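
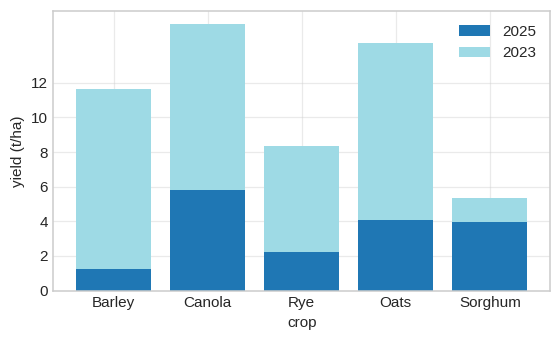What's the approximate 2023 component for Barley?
≈ 10

2023 top ≈ 12, bottom ≈ 2; segment ≈ 10.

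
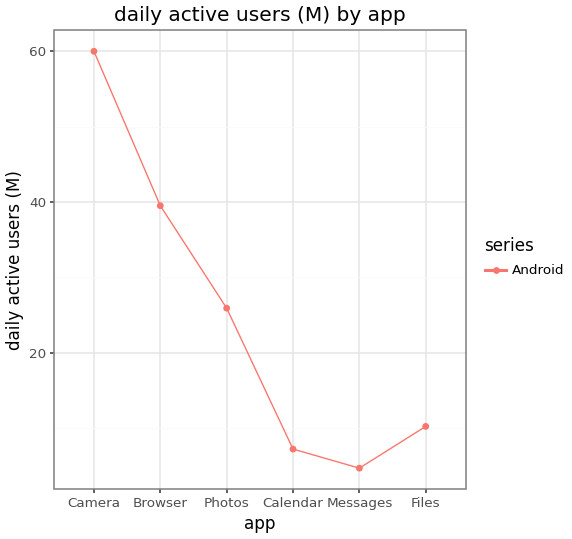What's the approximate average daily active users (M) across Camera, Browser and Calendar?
(60 + 40 + 5) / 3 ≈ 35.

≈ 35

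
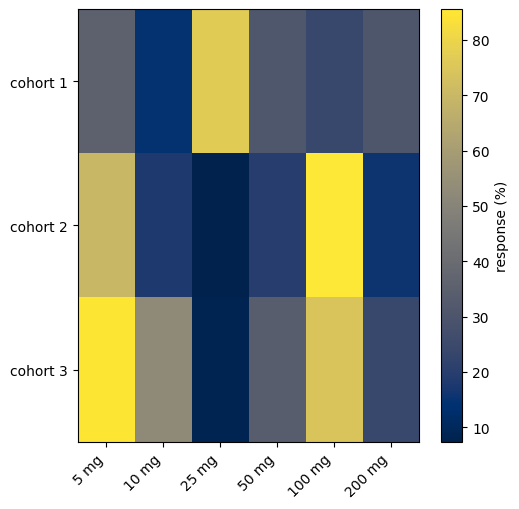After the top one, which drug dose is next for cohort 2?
Top 3 for cohort 2: 100 mg ≈ 90, 5 mg ≈ 70, 50 mg ≈ 20.

5 mg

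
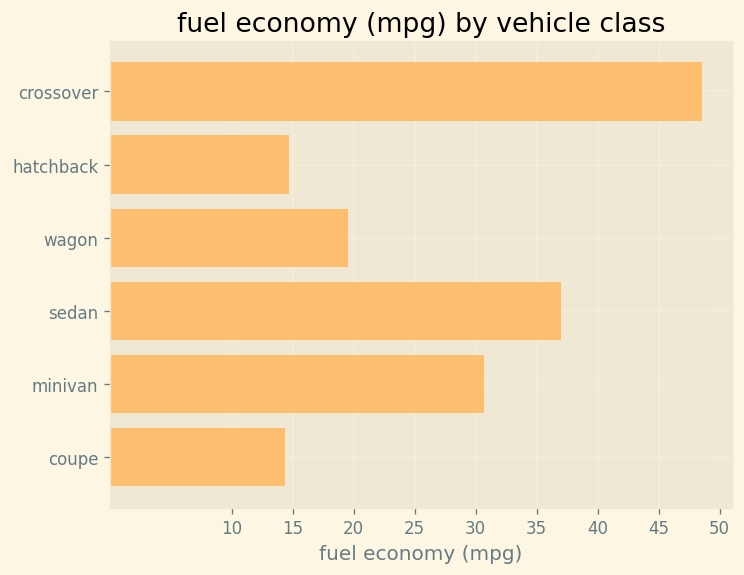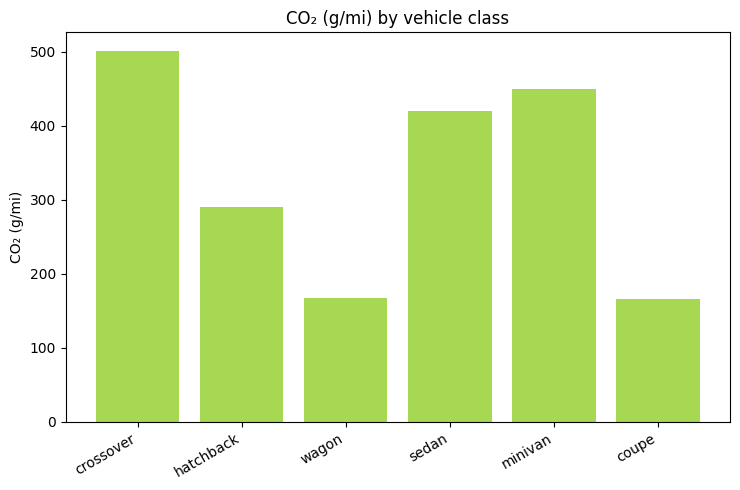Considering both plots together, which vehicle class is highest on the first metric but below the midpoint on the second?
Chart 2 median CO₂ (g/mi) ≈ 350; below-median vehicle classes: hatchback, wagon, coupe. Among those, wagon has the highest fuel economy (mpg) (≈ 20).

wagon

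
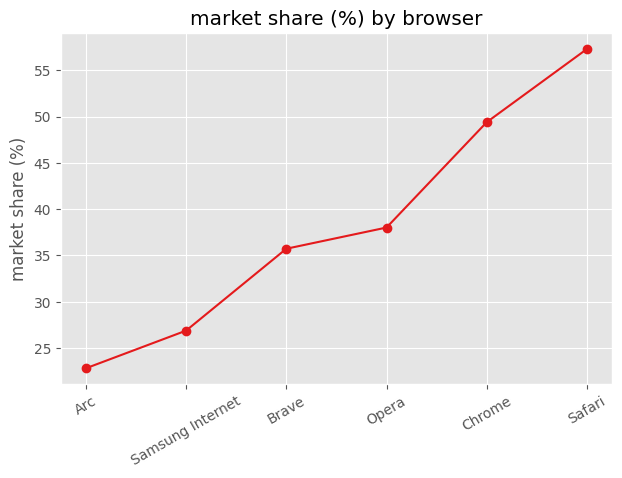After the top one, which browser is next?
Chrome

Top 3: Safari ≈ 55, Chrome ≈ 50, Opera ≈ 40.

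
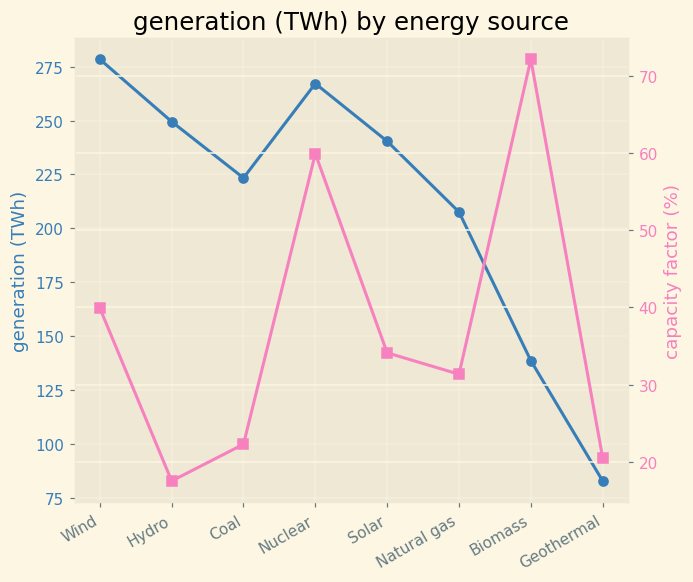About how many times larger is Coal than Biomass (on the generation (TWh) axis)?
Coal ≈ 220, Biomass ≈ 140; 220/140 ≈ 1.57.

≈ 1.57×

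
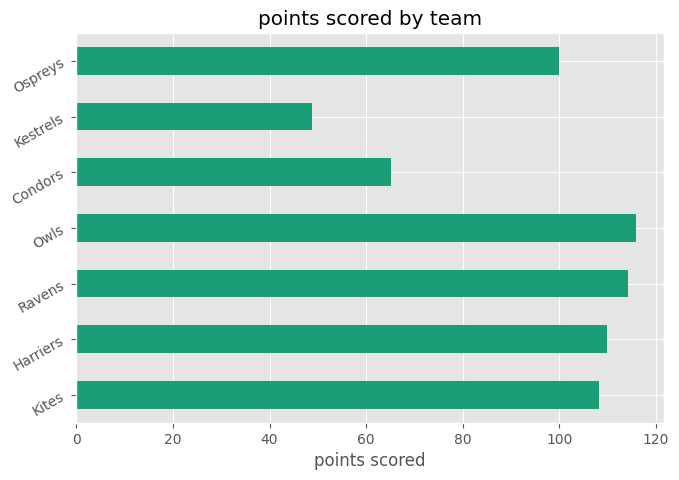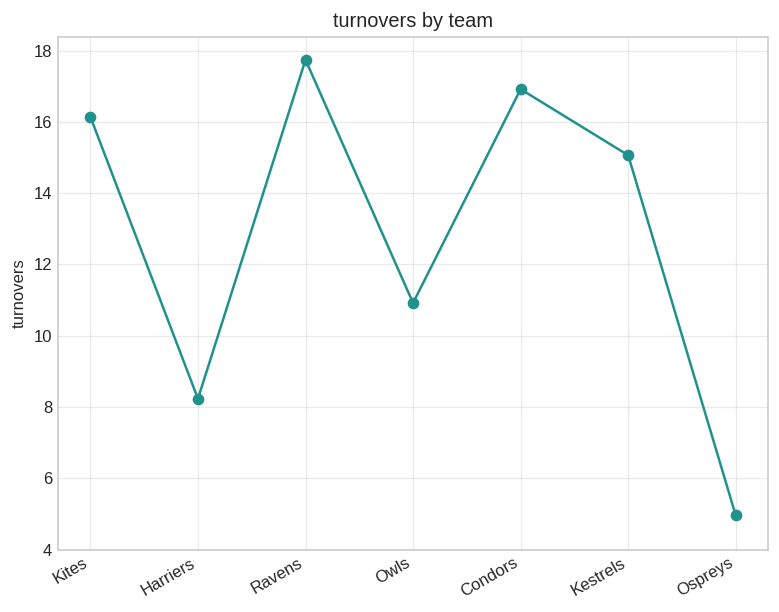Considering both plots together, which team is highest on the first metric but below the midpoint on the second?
Chart 2 median turnovers ≈ 16; below-median teams: Harriers, Owls, Ospreys. Among those, Owls has the highest points scored (≈ 120).

Owls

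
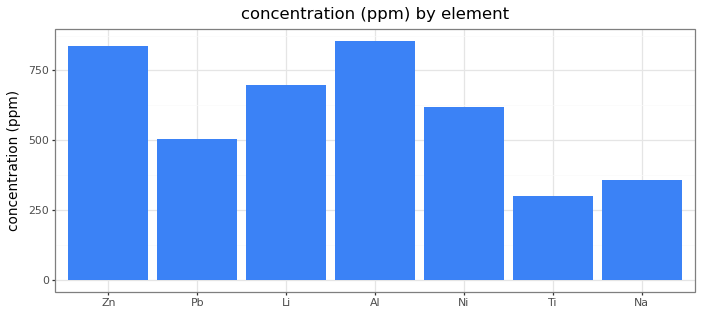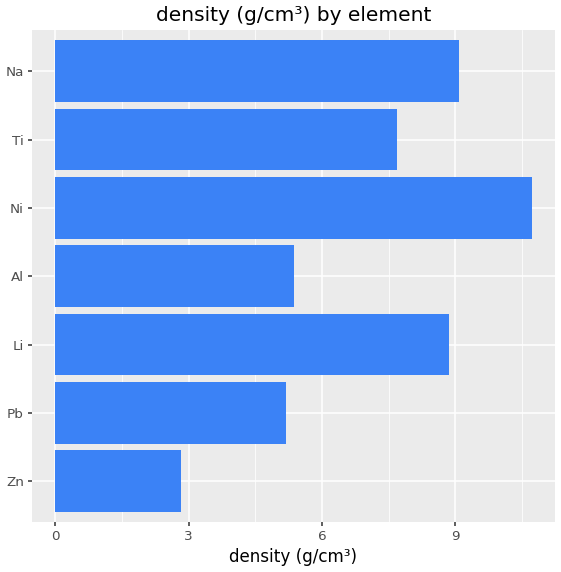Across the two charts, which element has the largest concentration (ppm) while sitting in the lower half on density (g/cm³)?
Al

Chart 2 median density (g/cm³) ≈ 8; below-median elements: Zn, Pb, Al. Among those, Al has the highest concentration (ppm) (≈ 900).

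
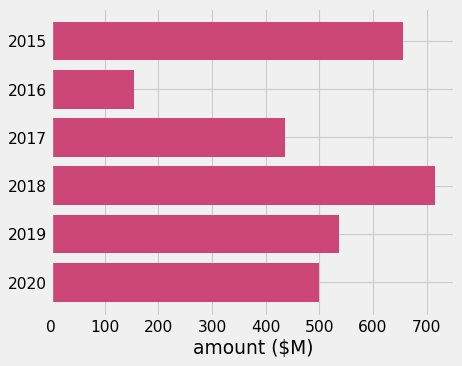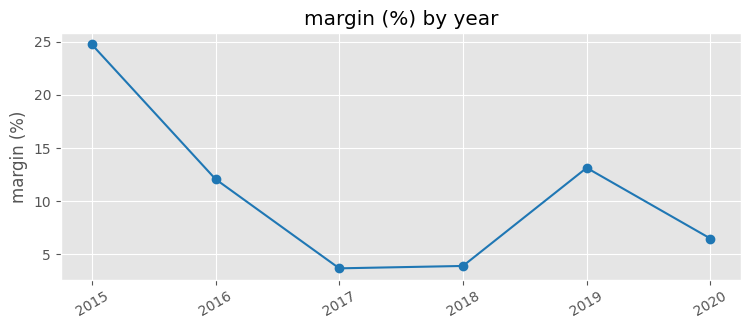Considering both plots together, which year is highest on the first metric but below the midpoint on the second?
2018

Chart 2 median margin (%) ≈ 10; below-median years: 2017, 2018, 2020. Among those, 2018 has the highest amount ($M) (≈ 700).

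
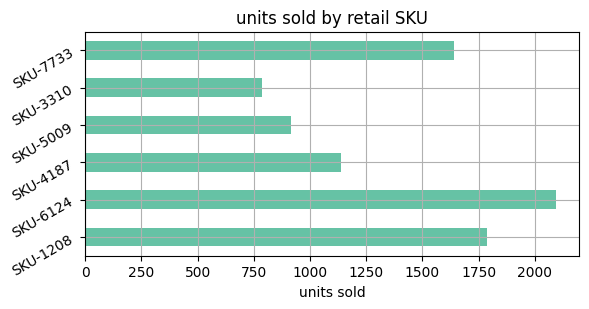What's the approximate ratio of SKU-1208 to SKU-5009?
≈ 1.8×

SKU-1208 ≈ 1800, SKU-5009 ≈ 1000; 1800/1000 ≈ 1.8.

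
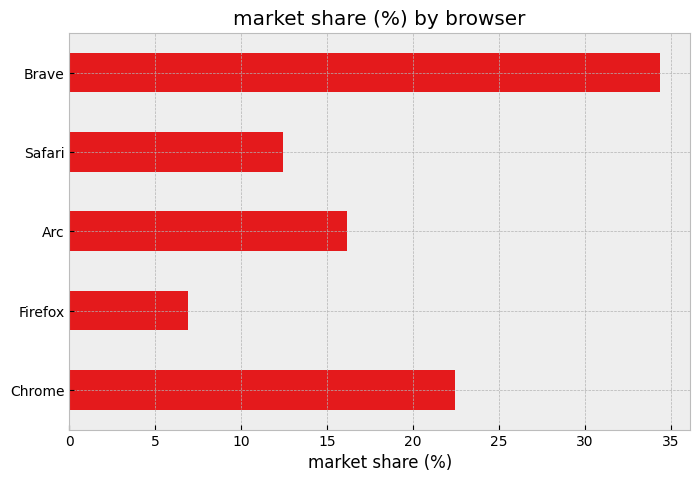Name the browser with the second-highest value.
Top 3: Brave ≈ 35, Chrome ≈ 20, Arc ≈ 15.

Chrome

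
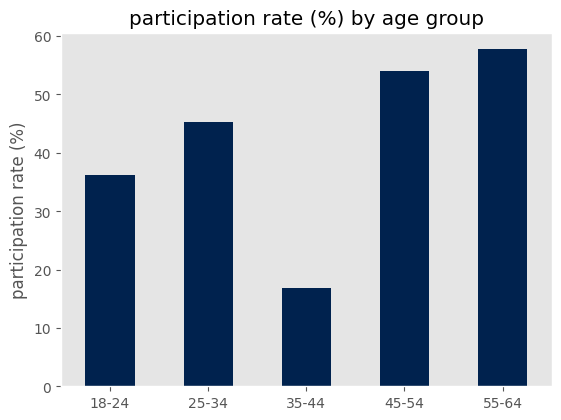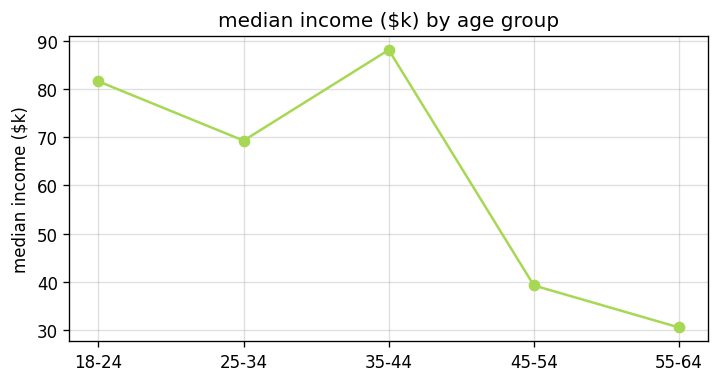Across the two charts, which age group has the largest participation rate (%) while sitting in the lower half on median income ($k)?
55-64

Chart 2 median median income ($k) ≈ 70; below-median age groups: 45-54, 55-64. Among those, 55-64 has the highest participation rate (%) (≈ 60).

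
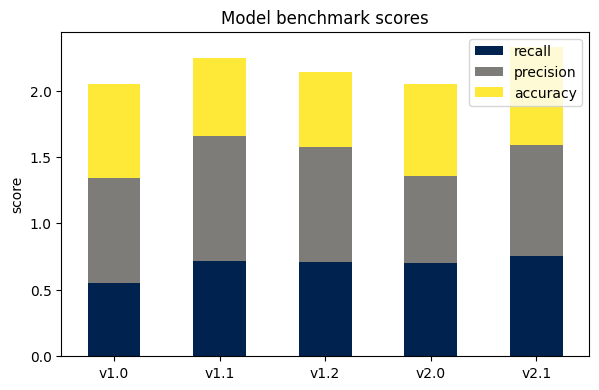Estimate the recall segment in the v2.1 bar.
≈ 0.8

recall top ≈ 0.8, bottom ≈ 0.0; segment ≈ 0.8.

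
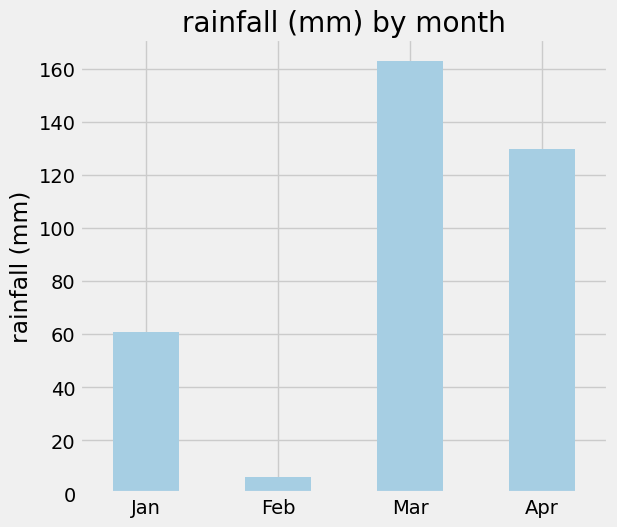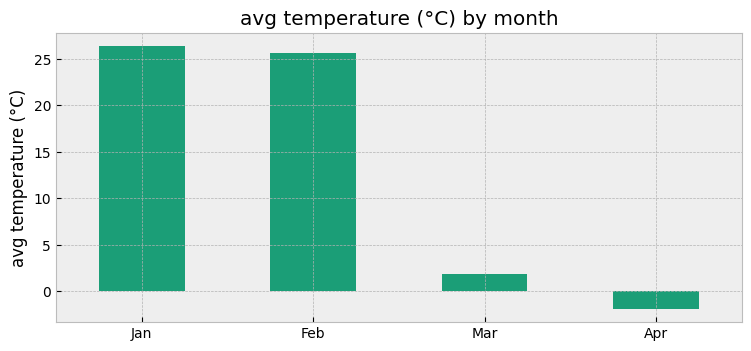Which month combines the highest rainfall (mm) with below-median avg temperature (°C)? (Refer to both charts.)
Mar

Chart 2 median avg temperature (°C) ≈ 15; below-median months: Mar, Apr. Among those, Mar has the highest rainfall (mm) (≈ 160).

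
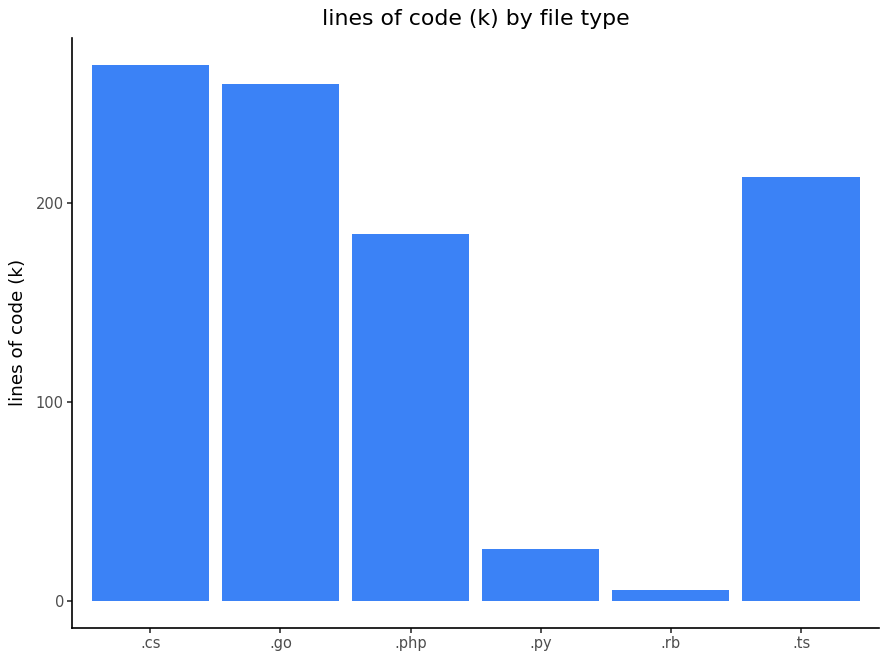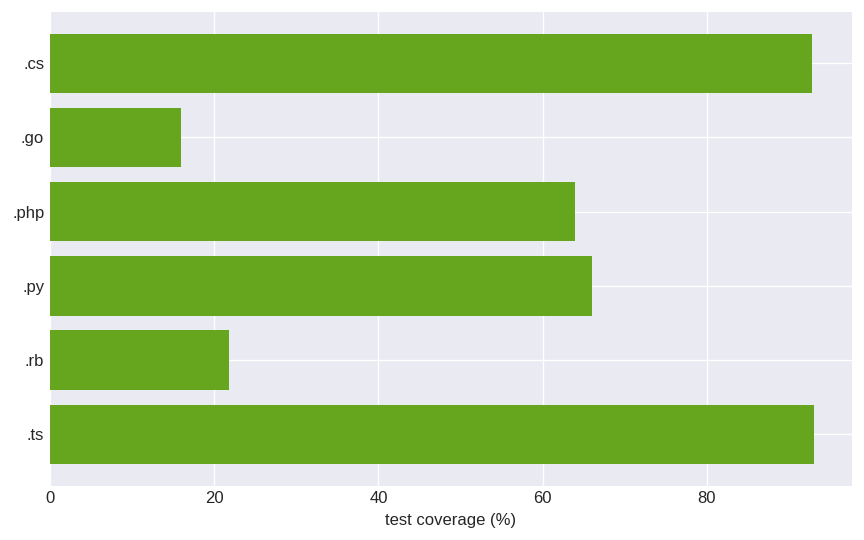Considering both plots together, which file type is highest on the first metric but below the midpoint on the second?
.go

Chart 2 median test coverage (%) ≈ 60; below-median file types: .go, .php, .rb. Among those, .go has the highest lines of code (k) (≈ 250).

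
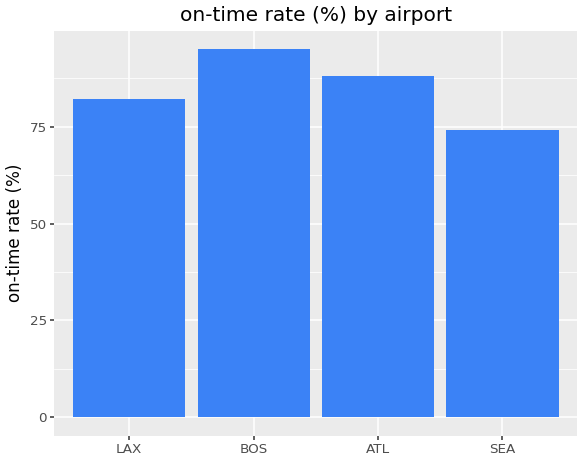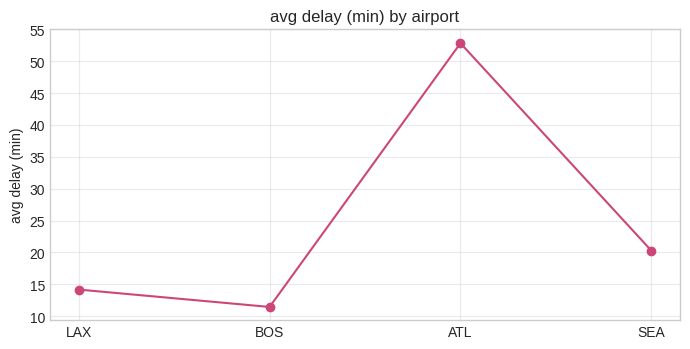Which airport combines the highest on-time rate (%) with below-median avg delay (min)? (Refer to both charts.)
BOS

Chart 2 median avg delay (min) ≈ 15; below-median airports: LAX, BOS. Among those, BOS has the highest on-time rate (%) (≈ 100).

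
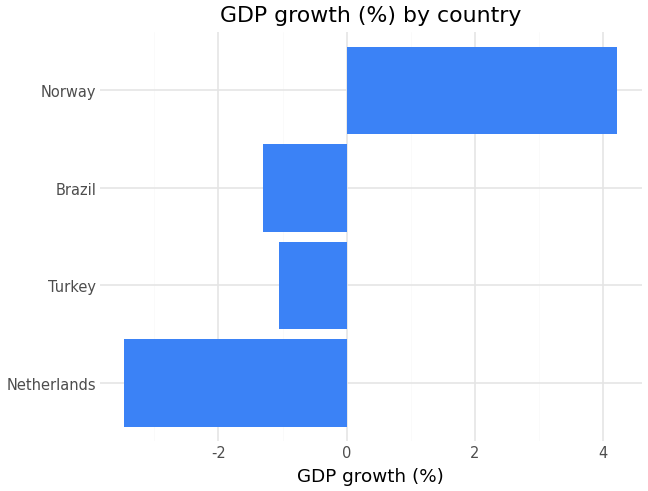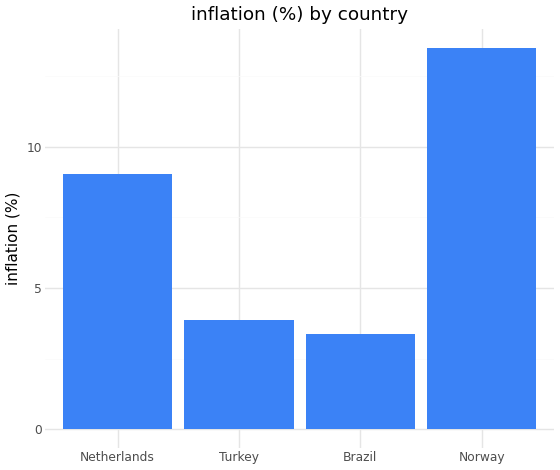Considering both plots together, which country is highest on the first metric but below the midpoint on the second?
Turkey

Chart 2 median inflation (%) ≈ 6; below-median countries: Turkey, Brazil. Among those, Turkey has the highest GDP growth (%) (≈ -1).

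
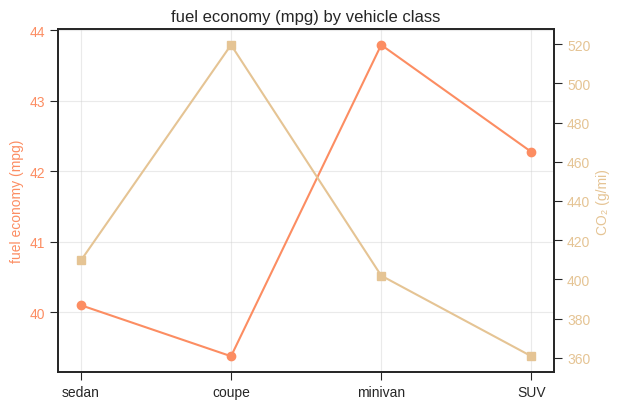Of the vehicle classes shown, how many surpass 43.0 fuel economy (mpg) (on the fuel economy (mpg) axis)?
Above 43.0: minivan.

1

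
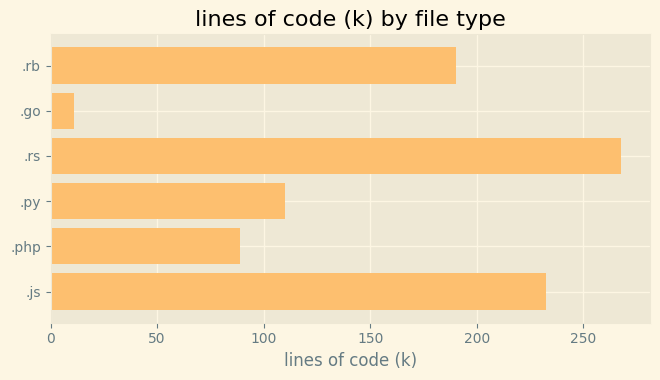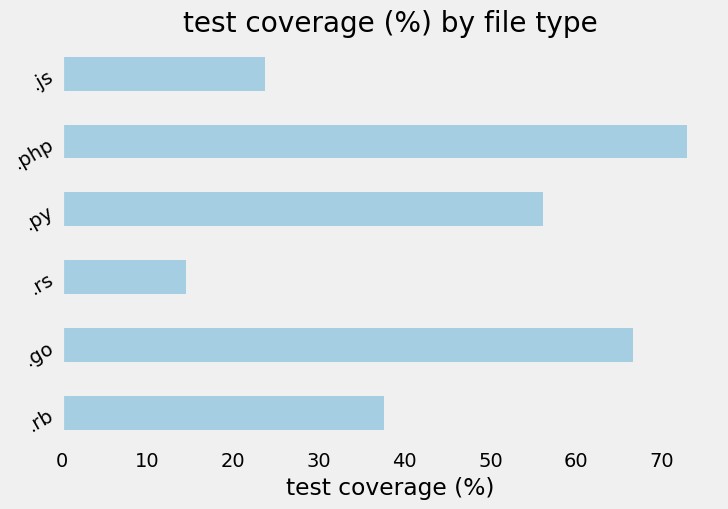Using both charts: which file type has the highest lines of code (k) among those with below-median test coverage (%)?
.rs

Chart 2 median test coverage (%) ≈ 50; below-median file types: .rb, .rs, .js. Among those, .rs has the highest lines of code (k) (≈ 275).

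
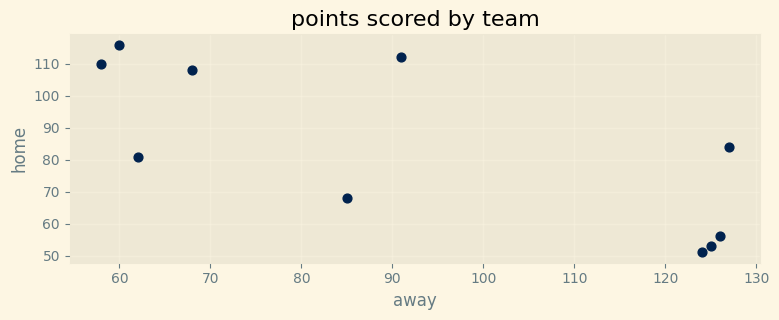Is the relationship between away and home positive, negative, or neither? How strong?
Points are negatively correlated; strong (|r| ≈ 0.8).

negative, strong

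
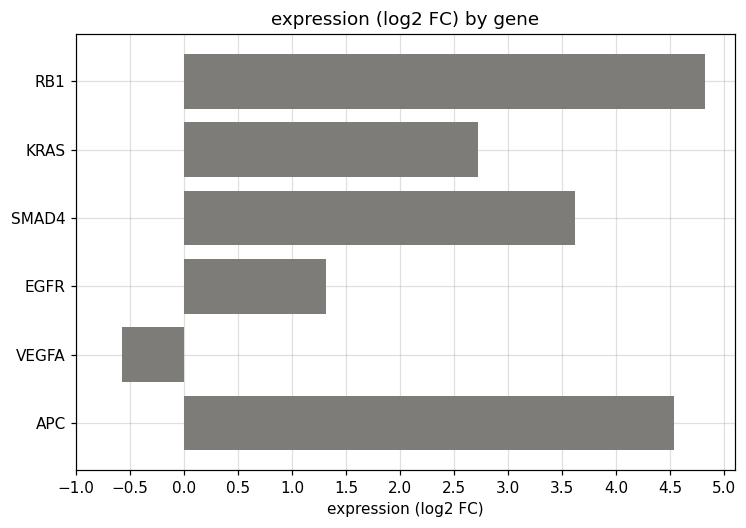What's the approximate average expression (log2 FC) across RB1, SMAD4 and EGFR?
≈ 3.33

(5.0 + 3.5 + 1.5) / 3 ≈ 3.33.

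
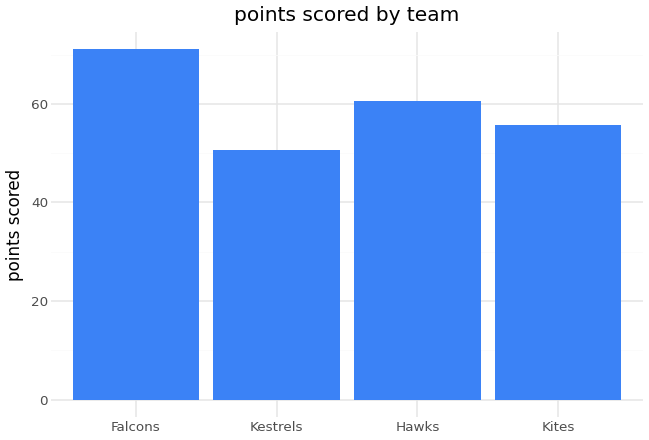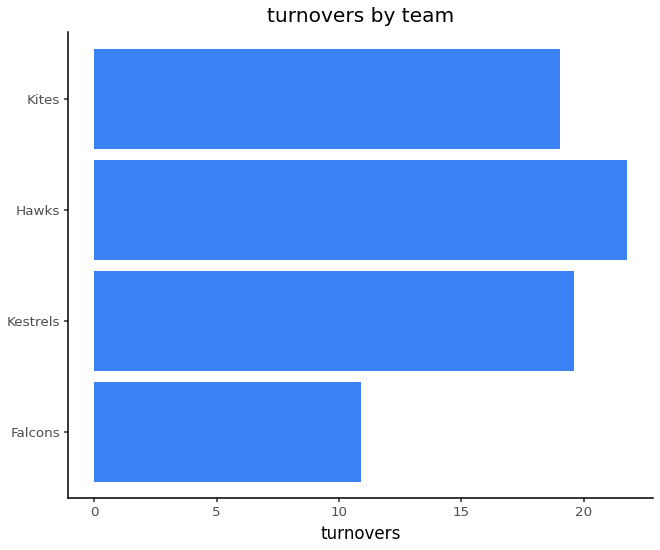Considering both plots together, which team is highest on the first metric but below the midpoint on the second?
Falcons

Chart 2 median turnovers ≈ 20; below-median teams: Falcons, Kites. Among those, Falcons has the highest points scored (≈ 70).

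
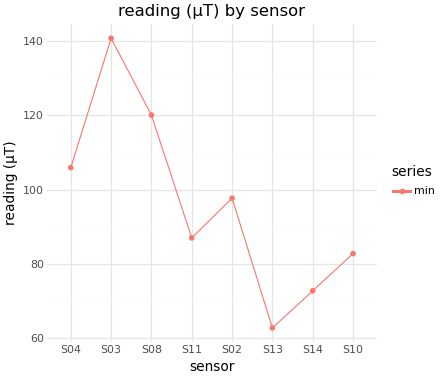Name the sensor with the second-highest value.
Top 3: S03 ≈ 140, S08 ≈ 120, S04 ≈ 110.

S08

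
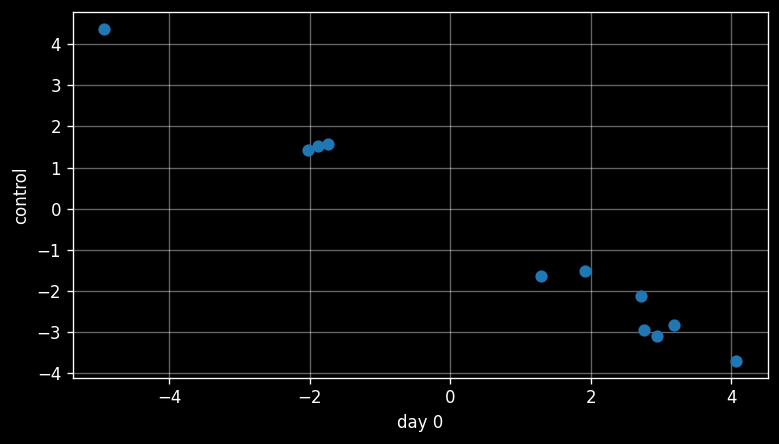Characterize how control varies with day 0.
negative, strong

Points are negatively correlated; strong (|r| ≈ 1.0).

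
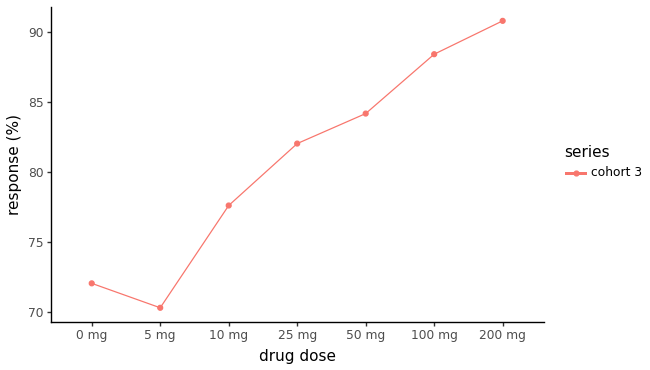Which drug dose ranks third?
50 mg

Top 4: 200 mg ≈ 90, 100 mg ≈ 88, 50 mg ≈ 84, 25 mg ≈ 82.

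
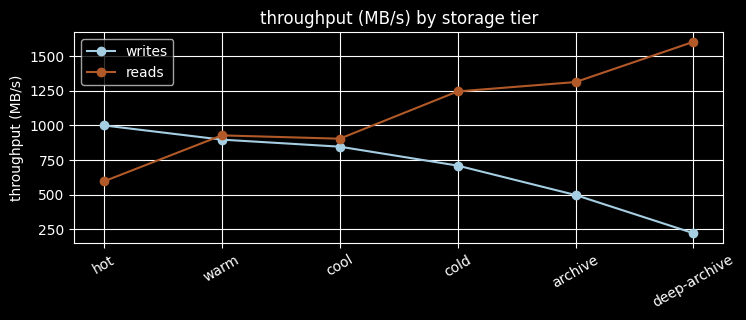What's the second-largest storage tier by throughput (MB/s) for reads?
Top 3 for reads: deep-archive ≈ 1600, archive ≈ 1400, cold ≈ 1200.

archive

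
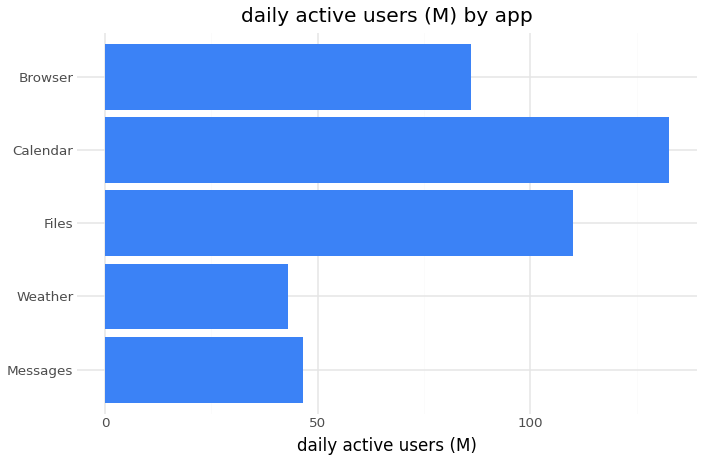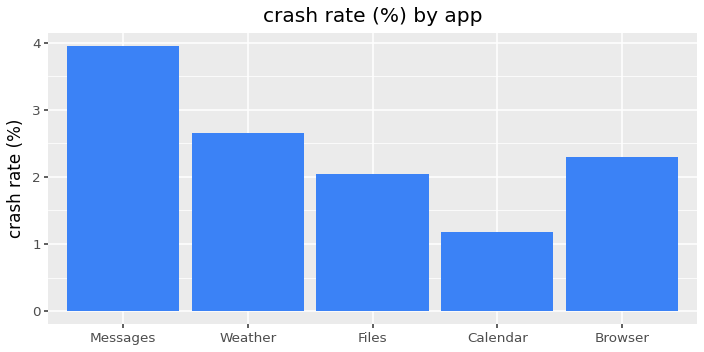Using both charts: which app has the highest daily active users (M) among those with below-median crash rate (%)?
Chart 2 median crash rate (%) ≈ 2.5; below-median apps: Files, Calendar. Among those, Calendar has the highest daily active users (M) (≈ 140).

Calendar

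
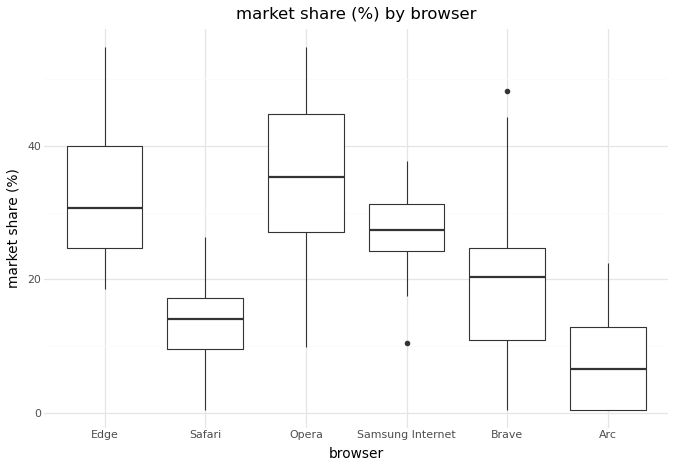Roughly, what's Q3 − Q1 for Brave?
≈ 15

Q3 ≈ 25, Q1 ≈ 10; IQR ≈ 15.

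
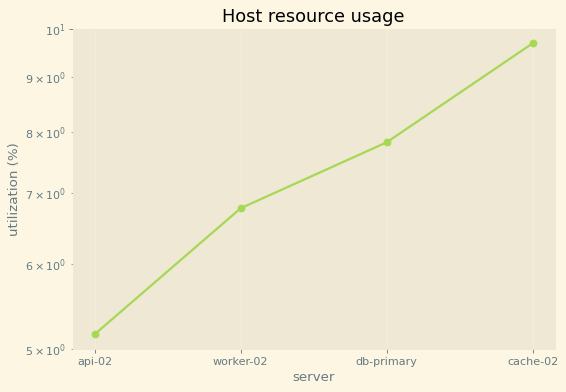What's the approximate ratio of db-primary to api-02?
≈ 1.6×

db-primary ≈ 8.0, api-02 ≈ 5.0; 8.0/5.0 ≈ 1.6.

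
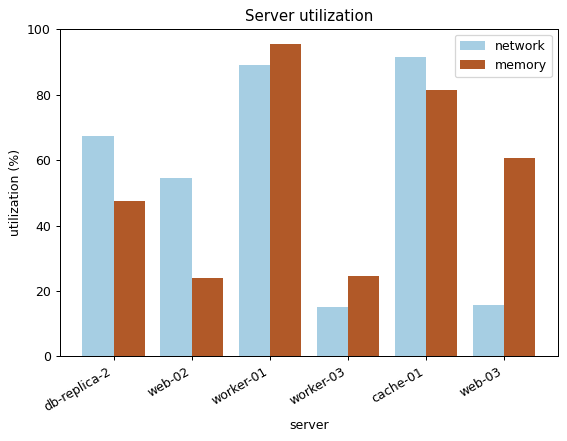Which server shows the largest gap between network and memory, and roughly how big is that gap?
web-03, ≈ 40 %

web-03: network ≈ 20, memory ≈ 60 → gap ≈ 40. Next-largest (web-02) is only ≈ 30.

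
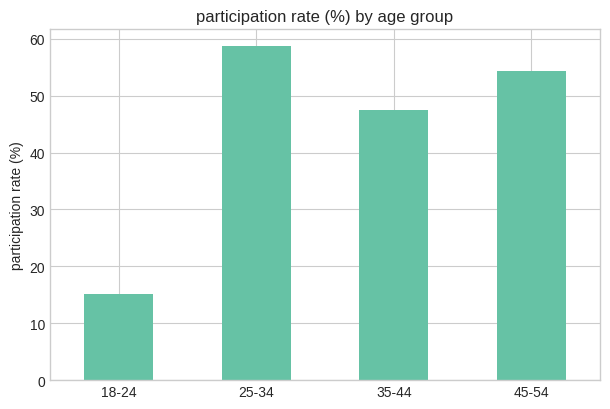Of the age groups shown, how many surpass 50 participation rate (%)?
2

Above 50: 25-34, 45-54.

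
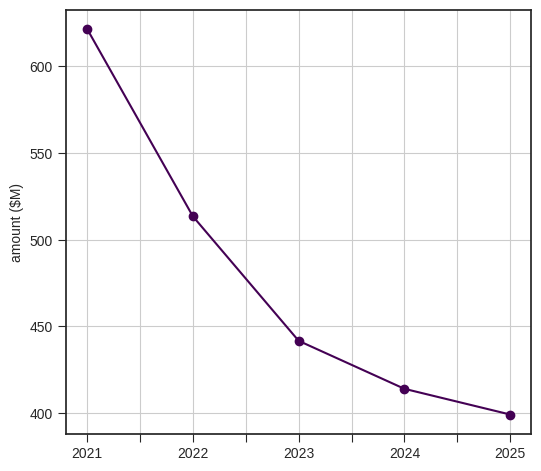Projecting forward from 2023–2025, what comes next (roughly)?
Last three: 440, 420, 400 → slope ≈ -20/step → next ≈ 380.

≈ 380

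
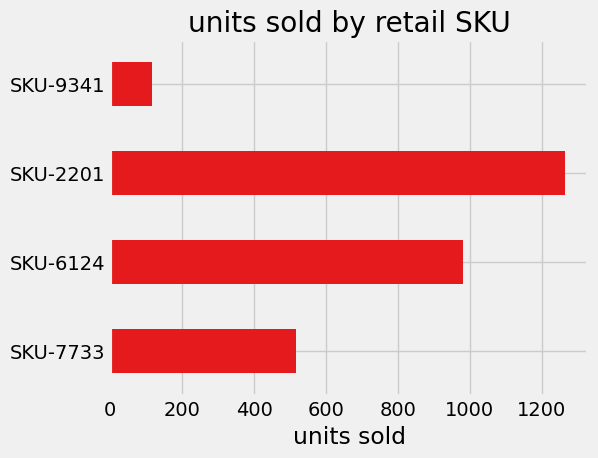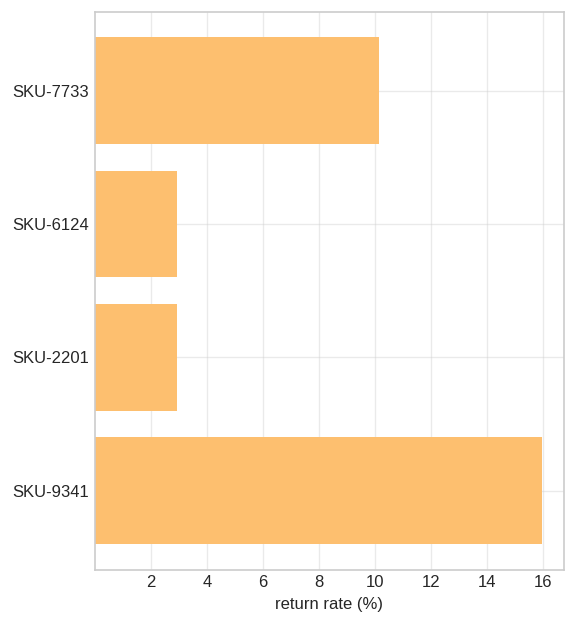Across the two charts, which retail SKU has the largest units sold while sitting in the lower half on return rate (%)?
SKU-2201

Chart 2 median return rate (%) ≈ 6; below-median retail SKUs: SKU-6124, SKU-2201. Among those, SKU-2201 has the highest units sold (≈ 1200).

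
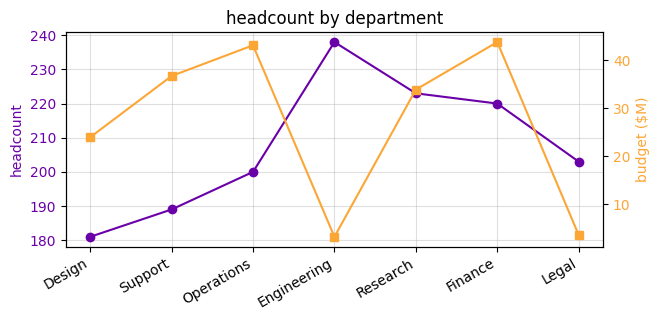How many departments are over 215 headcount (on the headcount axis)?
Above 215: Engineering, Research, Finance.

3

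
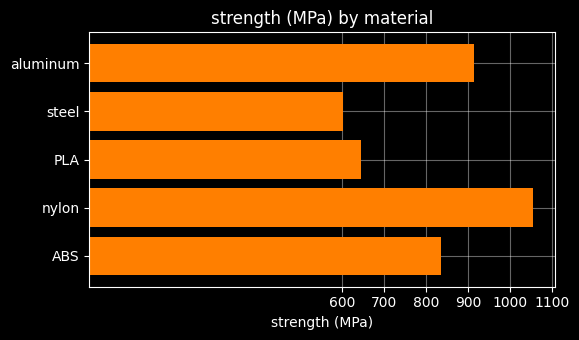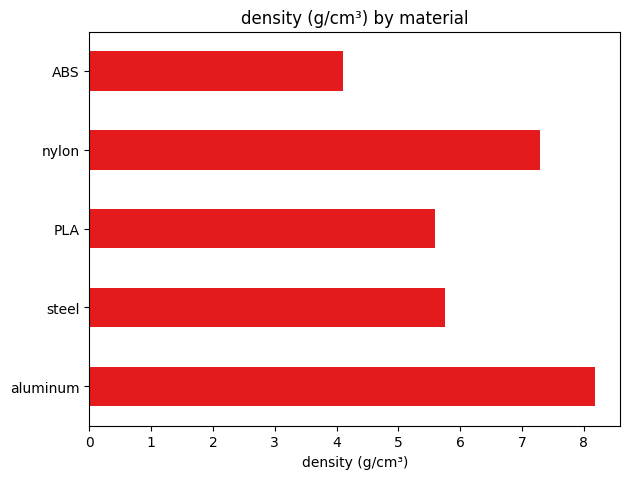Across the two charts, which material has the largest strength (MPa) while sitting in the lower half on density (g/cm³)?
ABS

Chart 2 median density (g/cm³) ≈ 6; below-median materials: PLA, ABS. Among those, ABS has the highest strength (MPa) (≈ 800).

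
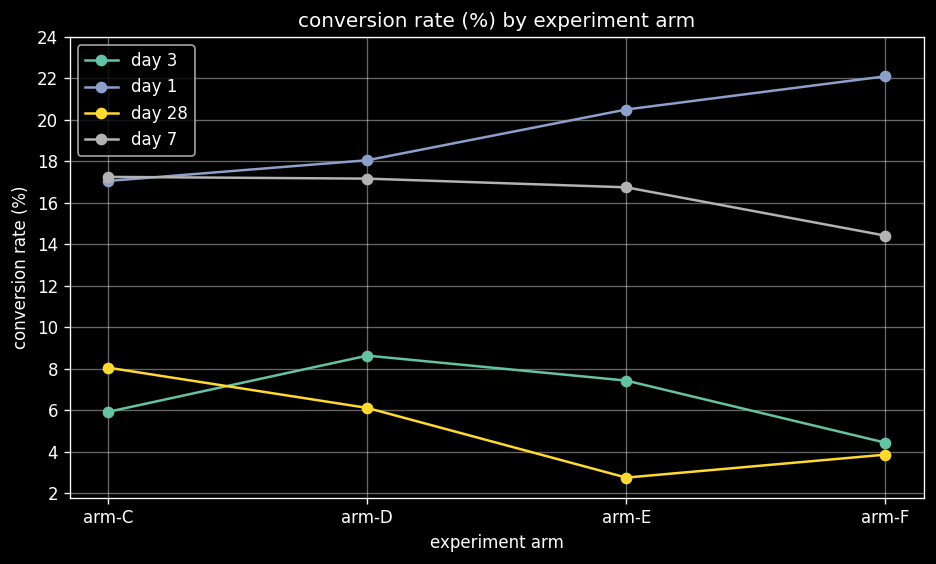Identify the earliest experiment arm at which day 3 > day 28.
arm-C: day 3 ≈ 6 vs day 28 ≈ 8 (not yet); arm-D: day 3 ≈ 8 vs day 28 ≈ 6 (first crossover).

arm-D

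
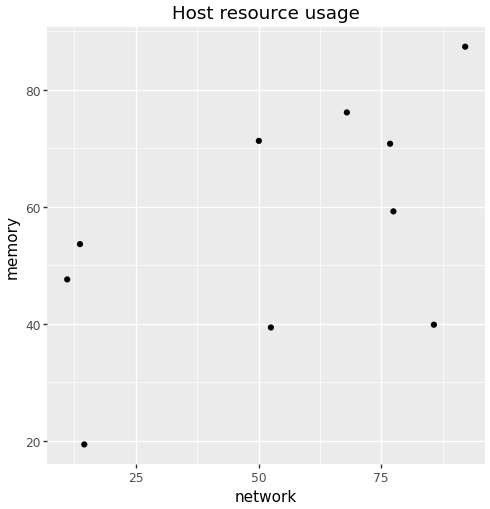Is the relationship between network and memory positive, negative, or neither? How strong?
positive, moderate

Points are positively correlated; moderate (|r| ≈ 0.6).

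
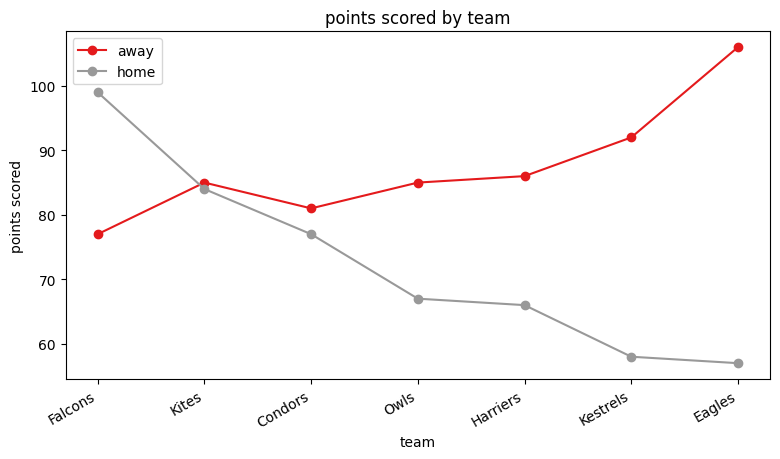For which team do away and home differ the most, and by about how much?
Eagles: away ≈ 105, home ≈ 55 → gap ≈ 50. Next-largest (Kestrels) is only ≈ 30.

Eagles, ≈ 50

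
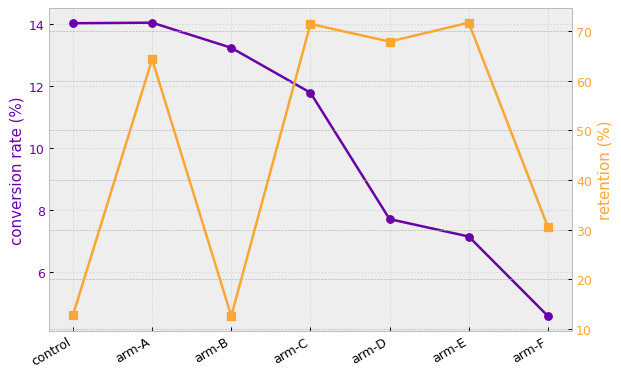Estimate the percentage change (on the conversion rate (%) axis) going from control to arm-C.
control ≈ 14, arm-C ≈ 12; (12 − 14) / 14 ≈ -14.3%.

≈ -14.3%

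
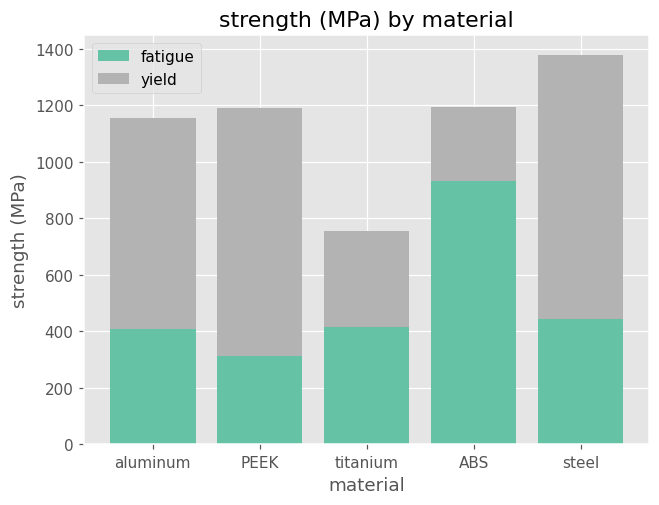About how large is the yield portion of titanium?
yield top ≈ 800, bottom ≈ 400; segment ≈ 400.

≈ 400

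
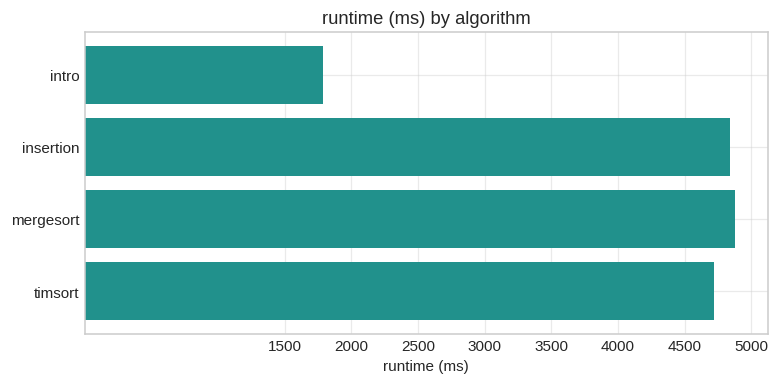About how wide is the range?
Max mergesort ≈ 5000, min intro ≈ 2000; range ≈ 3000.

≈ 3000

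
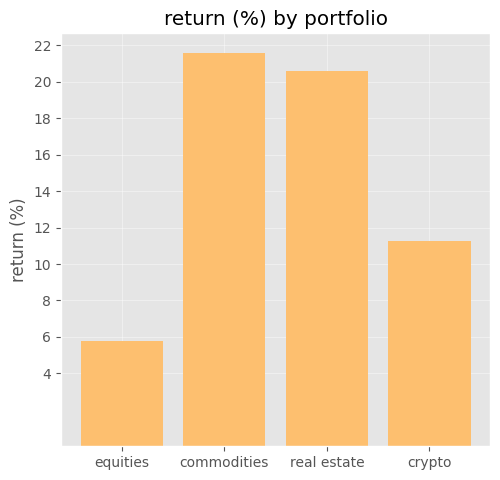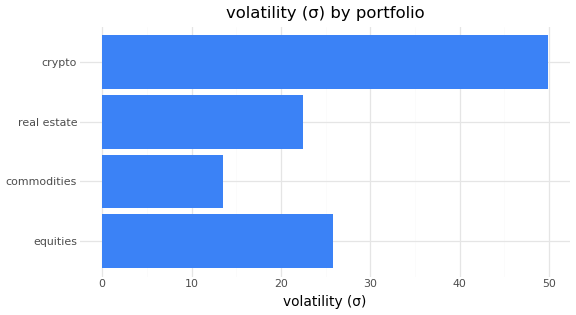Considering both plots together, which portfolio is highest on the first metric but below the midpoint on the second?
Chart 2 median volatility (σ) ≈ 25; below-median portfolios: commodities, real estate. Among those, commodities has the highest return (%) (≈ 22).

commodities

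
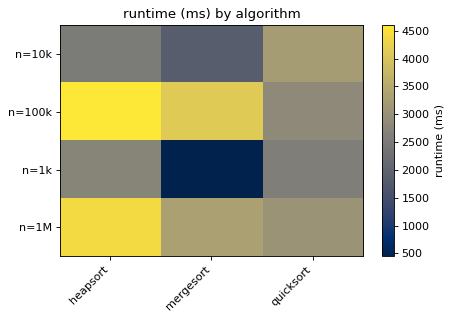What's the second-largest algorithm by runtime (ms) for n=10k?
Top 3 for n=10k: quicksort ≈ 3000, heapsort ≈ 2500, mergesort ≈ 2000.

heapsort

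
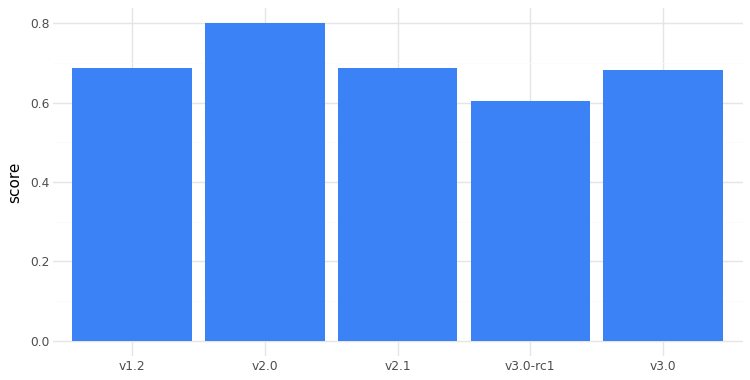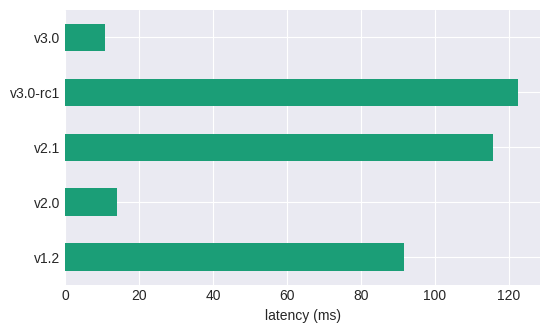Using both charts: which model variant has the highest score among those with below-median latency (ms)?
Chart 2 median latency (ms) ≈ 100; below-median model variants: v2.0, v3.0. Among those, v2.0 has the highest score (≈ 0.8).

v2.0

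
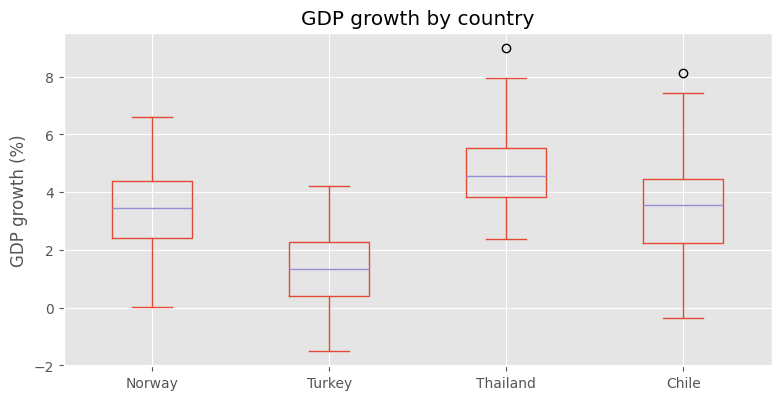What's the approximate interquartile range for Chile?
Q3 ≈ 4.5, Q1 ≈ 2.5; IQR ≈ 2.0.

≈ 2.0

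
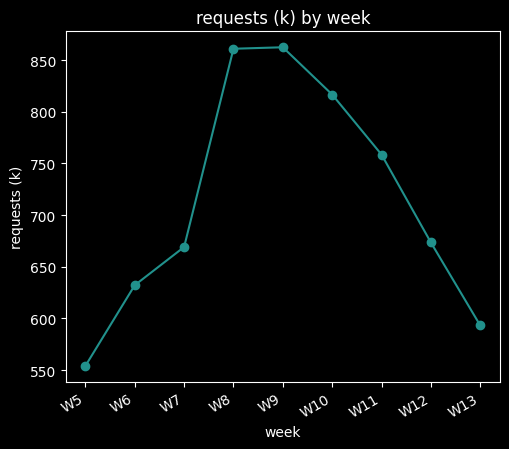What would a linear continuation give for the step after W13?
Last three: 750, 650, 600 → slope ≈ -75/step → next ≈ 525.

≈ 525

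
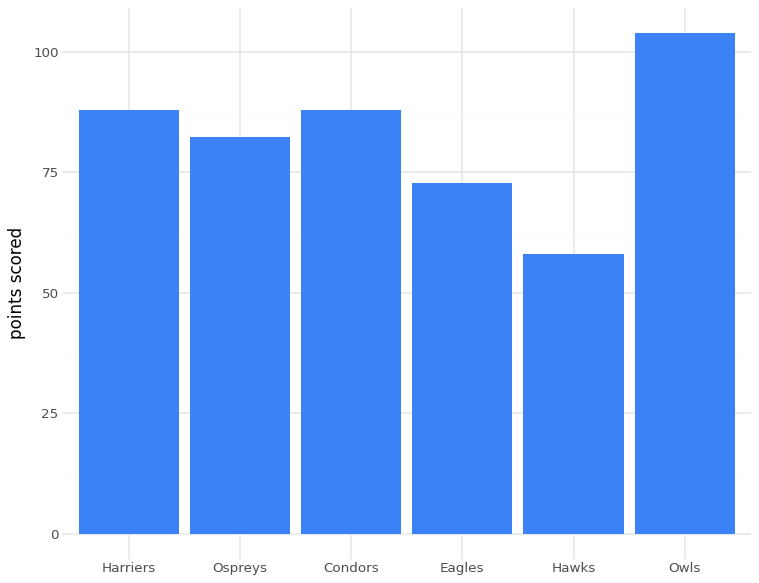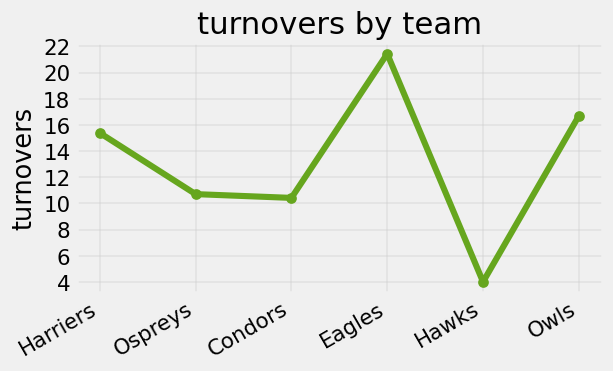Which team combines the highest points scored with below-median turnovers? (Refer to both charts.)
Condors

Chart 2 median turnovers ≈ 14; below-median teams: Ospreys, Condors, Hawks. Among those, Condors has the highest points scored (≈ 90).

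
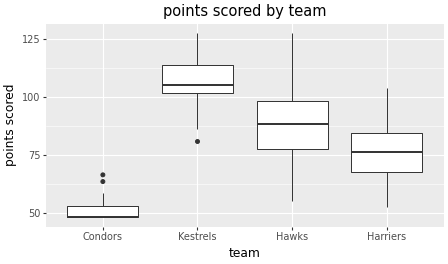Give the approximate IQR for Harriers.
≈ 15

Q3 ≈ 85, Q1 ≈ 70; IQR ≈ 15.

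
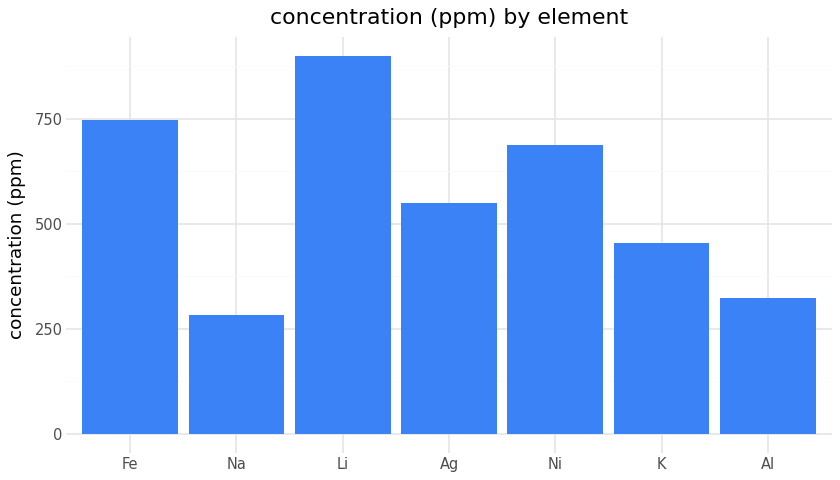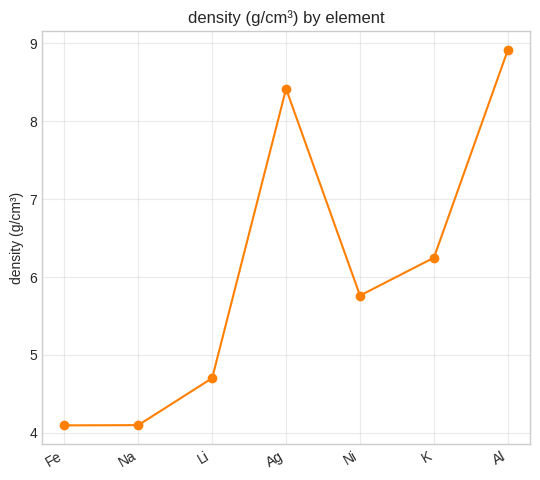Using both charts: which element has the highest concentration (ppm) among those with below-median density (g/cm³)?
Chart 2 median density (g/cm³) ≈ 6; below-median elements: Fe, Na, Li. Among those, Li has the highest concentration (ppm) (≈ 900).

Li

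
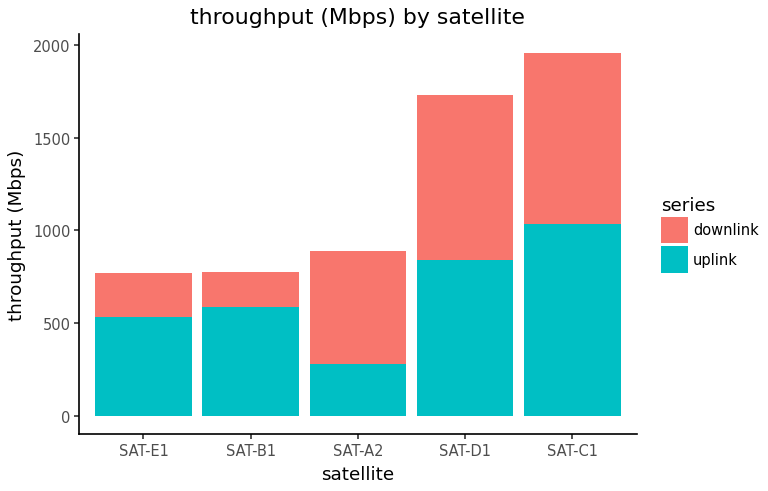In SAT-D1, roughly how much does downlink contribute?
≈ 1000

downlink top ≈ 1800, bottom ≈ 800; segment ≈ 1000.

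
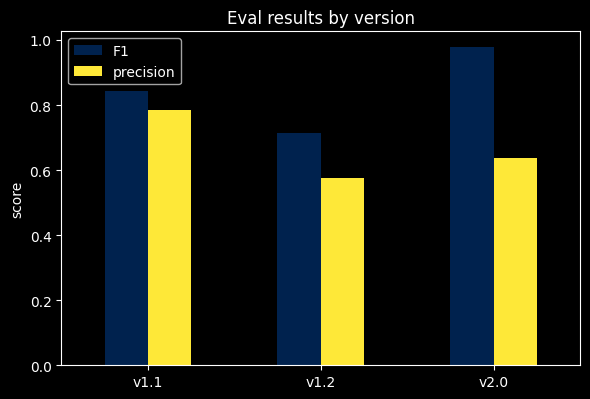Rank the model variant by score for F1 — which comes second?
Top 3 for F1: v2.0 ≈ 1.0, v1.1 ≈ 0.8, v1.2 ≈ 0.7.

v1.1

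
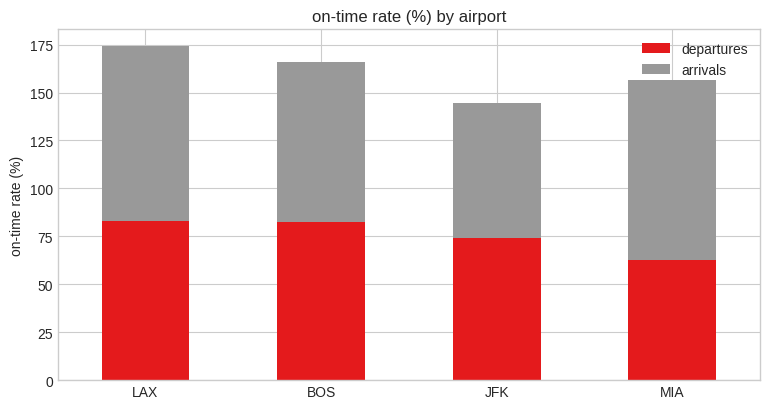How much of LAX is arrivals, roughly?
≈ 100

arrivals top ≈ 180, bottom ≈ 80; segment ≈ 100.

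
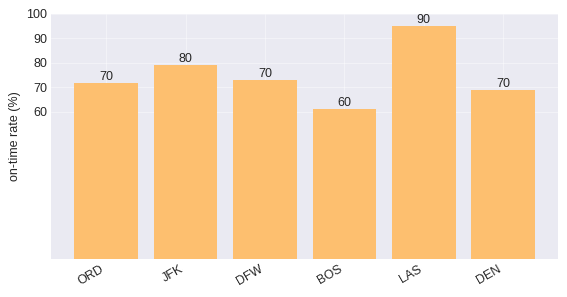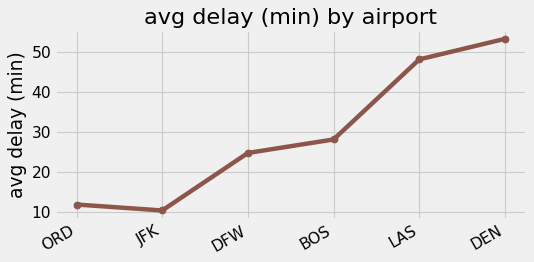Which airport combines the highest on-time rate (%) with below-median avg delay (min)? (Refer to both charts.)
JFK

Chart 2 median avg delay (min) ≈ 25; below-median airports: ORD, JFK, DFW. Among those, JFK has the highest on-time rate (%) (≈ 80).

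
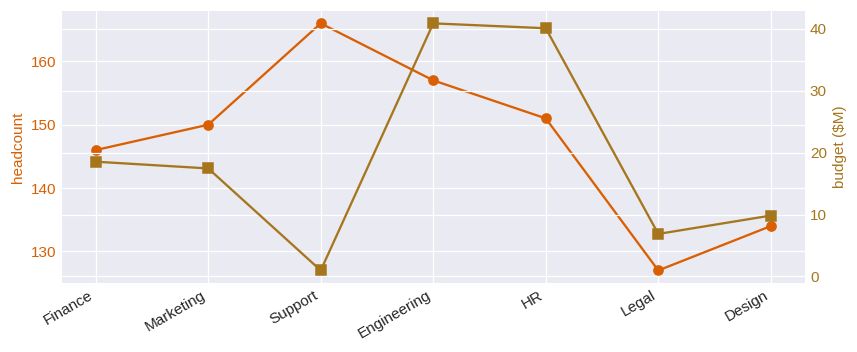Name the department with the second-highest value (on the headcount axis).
Top 3 (on the headcount axis): Support ≈ 165, Engineering ≈ 155, HR ≈ 150.

Engineering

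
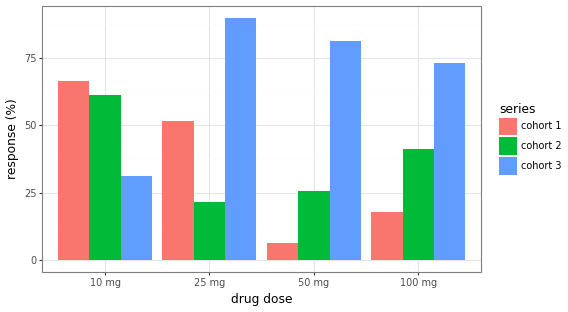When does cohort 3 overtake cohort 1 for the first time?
25 mg

10 mg: cohort 3 ≈ 30 vs cohort 1 ≈ 70 (not yet); 25 mg: cohort 3 ≈ 90 vs cohort 1 ≈ 50 (first crossover).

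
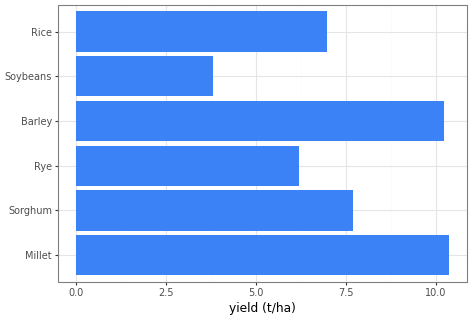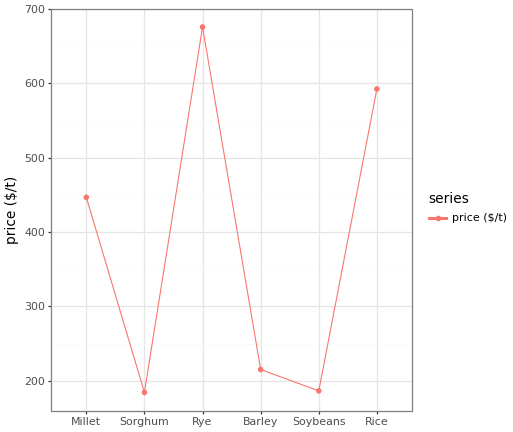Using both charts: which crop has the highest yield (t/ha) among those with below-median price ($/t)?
Chart 2 median price ($/t) ≈ 300; below-median crops: Sorghum, Barley, Soybeans. Among those, Barley has the highest yield (t/ha) (≈ 10).

Barley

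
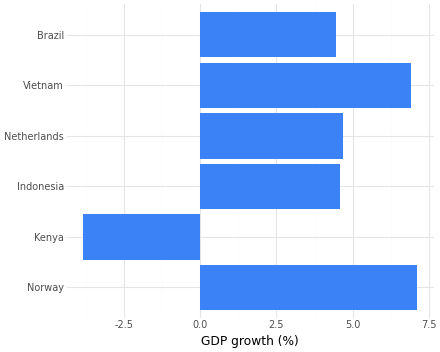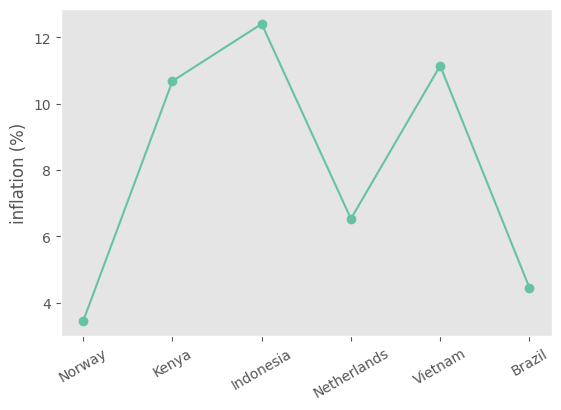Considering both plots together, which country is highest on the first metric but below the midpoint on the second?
Norway

Chart 2 median inflation (%) ≈ 8; below-median countries: Norway, Netherlands, Brazil. Among those, Norway has the highest GDP growth (%) (≈ 7).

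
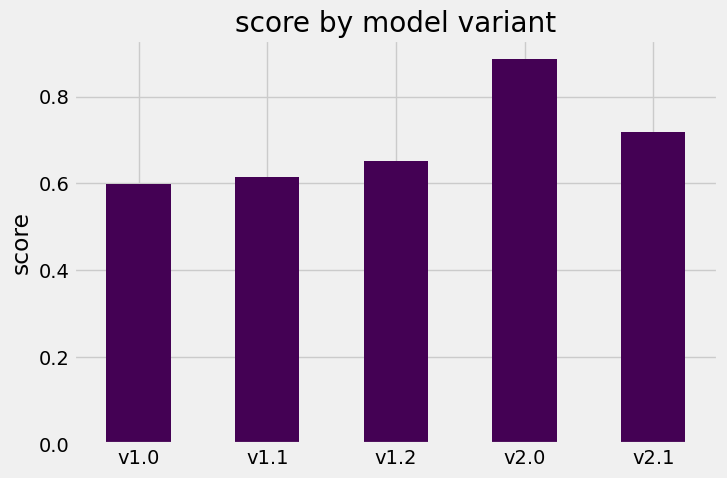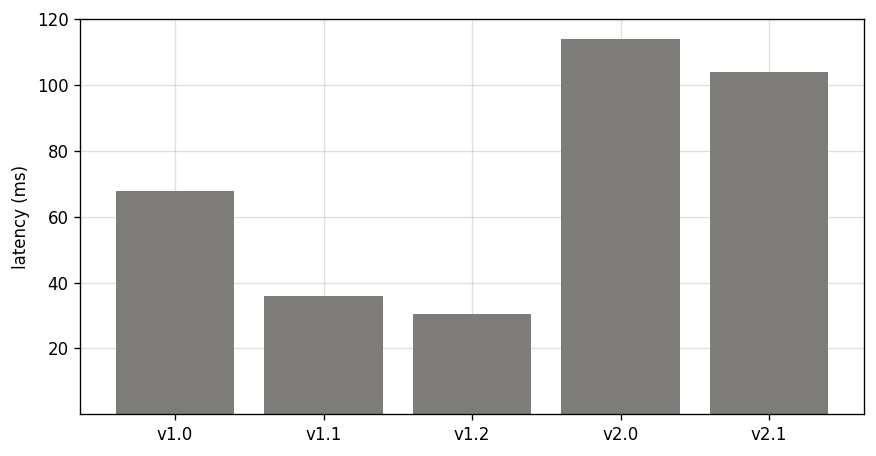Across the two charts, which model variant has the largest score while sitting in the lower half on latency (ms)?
v1.2

Chart 2 median latency (ms) ≈ 60; below-median model variants: v1.1, v1.2. Among those, v1.2 has the highest score (≈ 0.7).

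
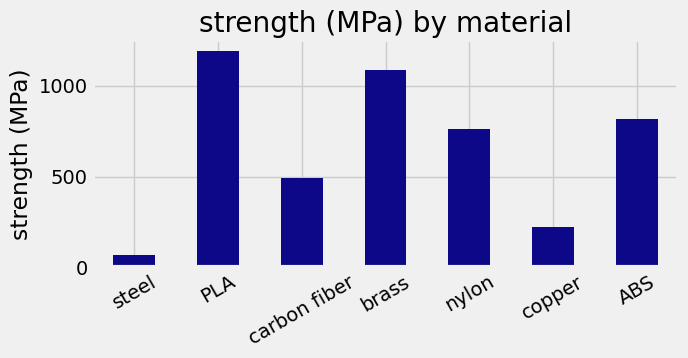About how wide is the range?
≈ 1100

Max PLA ≈ 1200, min steel ≈ 100; range ≈ 1100.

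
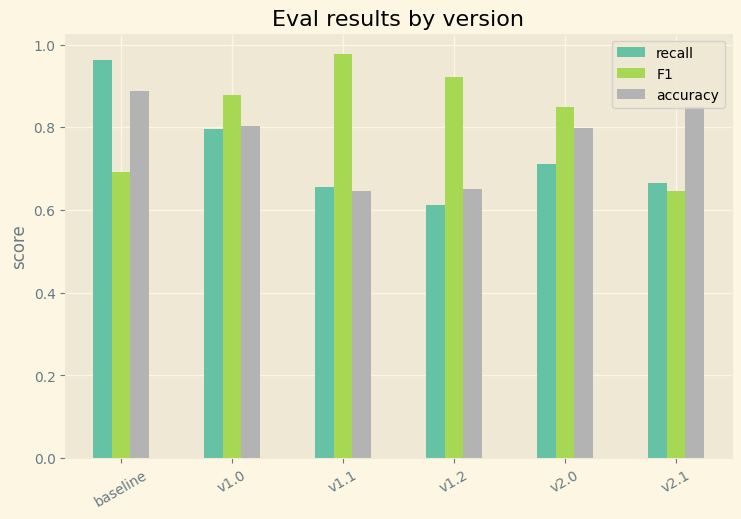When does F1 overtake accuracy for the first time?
baseline: F1 ≈ 0.7 vs accuracy ≈ 0.9 (not yet); v1.0: F1 ≈ 0.9 vs accuracy ≈ 0.8 (first crossover).

v1.0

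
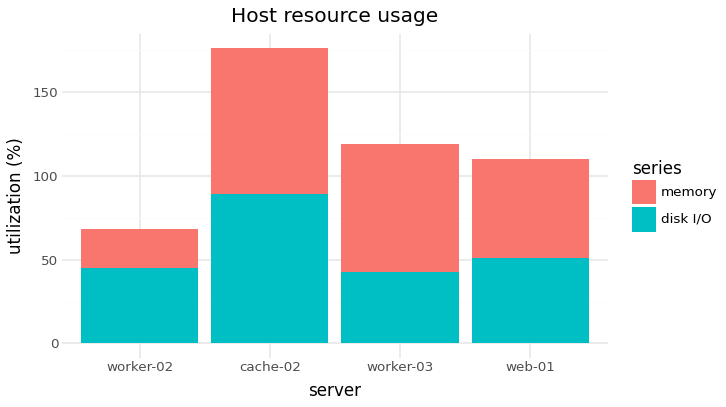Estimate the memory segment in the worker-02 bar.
memory top ≈ 60, bottom ≈ 40; segment ≈ 20.

≈ 20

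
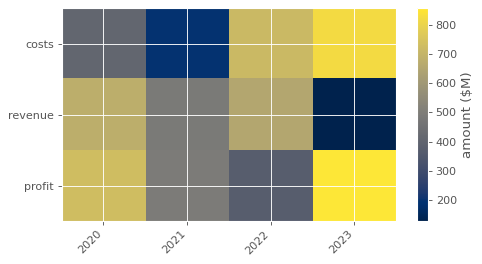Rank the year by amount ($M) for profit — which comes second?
2020

Top 3 for profit: 2023 ≈ 900, 2020 ≈ 700, 2021 ≈ 500.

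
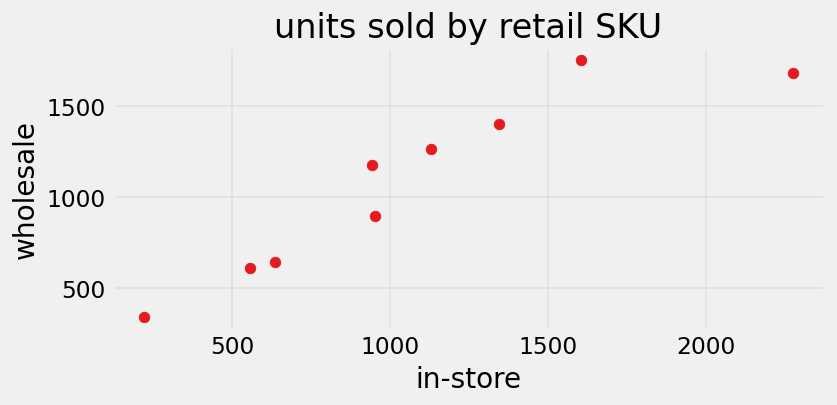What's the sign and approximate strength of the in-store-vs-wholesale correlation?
positive, strong

Points are positively correlated; strong (|r| ≈ 0.9).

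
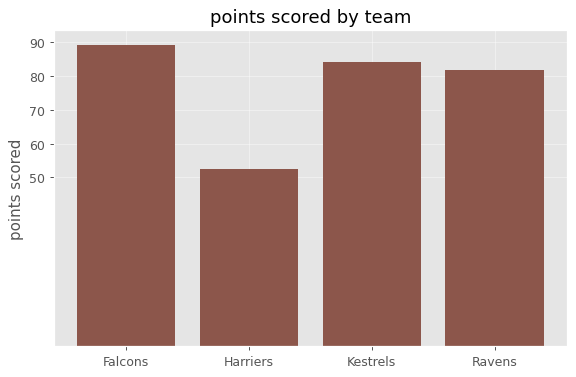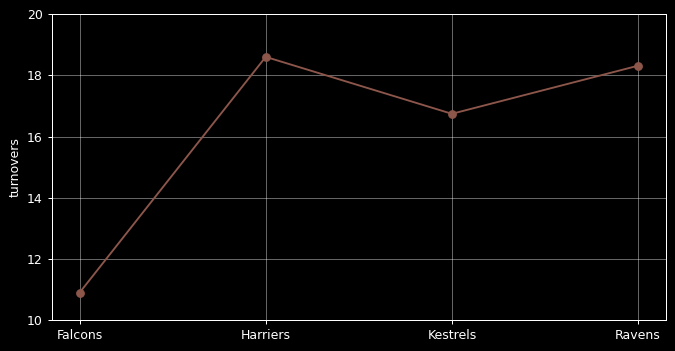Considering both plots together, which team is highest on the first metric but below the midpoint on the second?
Falcons

Chart 2 median turnovers ≈ 18; below-median teams: Falcons, Kestrels. Among those, Falcons has the highest points scored (≈ 90).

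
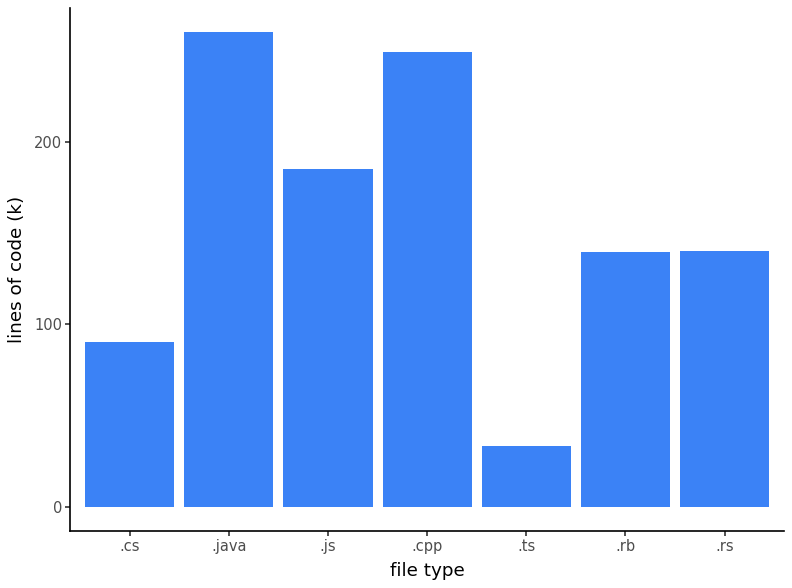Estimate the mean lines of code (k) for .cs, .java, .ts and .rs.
(100 + 250 + 25 + 150) / 4 ≈ 131.

≈ 131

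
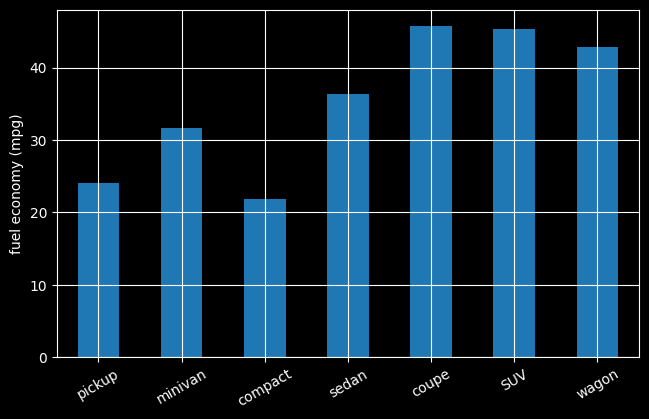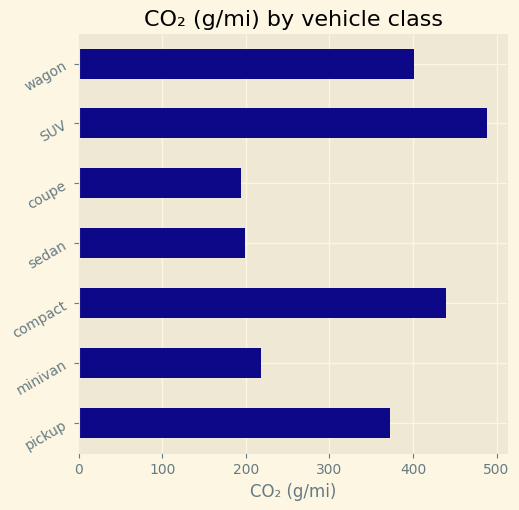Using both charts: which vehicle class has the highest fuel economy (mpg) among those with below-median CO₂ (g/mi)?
Chart 2 median CO₂ (g/mi) ≈ 350; below-median vehicle classes: minivan, sedan, coupe. Among those, coupe has the highest fuel economy (mpg) (≈ 45).

coupe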